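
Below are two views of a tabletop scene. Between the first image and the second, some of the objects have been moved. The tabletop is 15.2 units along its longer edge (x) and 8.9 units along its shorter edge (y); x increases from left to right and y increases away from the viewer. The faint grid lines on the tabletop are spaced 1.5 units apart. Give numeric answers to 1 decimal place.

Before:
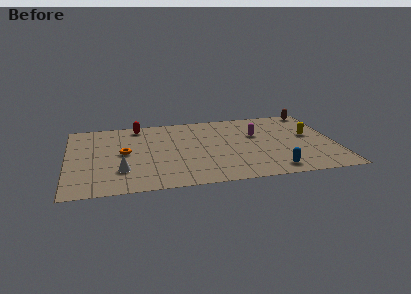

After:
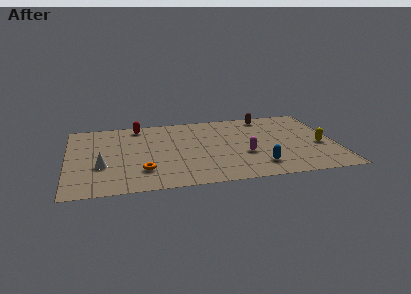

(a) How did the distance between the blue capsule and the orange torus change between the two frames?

-2.5

Before: roughly 9.0 units apart; after: 6.5. That's 2.5 units closer together.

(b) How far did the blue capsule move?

1.0

From (11.5, 1.2) to (10.7, 1.8), the blue capsule covered √(0.8² + 0.6²) ≈ 1.0 units.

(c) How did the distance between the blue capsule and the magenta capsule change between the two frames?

-2.8

They were about 4.5 units apart before and 1.7 after — 2.8 units closer together.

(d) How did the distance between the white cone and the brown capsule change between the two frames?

-2.0

The distance was about 12.6 in the first image and 10.6 in the second, so they moved 2.0 units closer together.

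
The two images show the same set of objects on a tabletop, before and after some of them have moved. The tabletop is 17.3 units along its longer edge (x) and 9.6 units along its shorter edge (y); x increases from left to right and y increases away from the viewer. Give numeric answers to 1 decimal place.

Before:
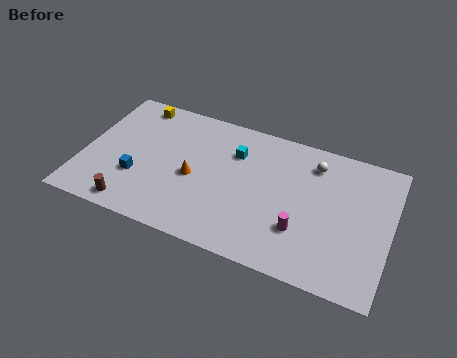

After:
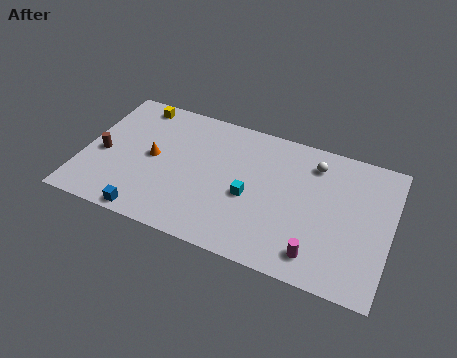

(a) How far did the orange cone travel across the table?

2.5

The orange cone moved from about (6.3, 4.3) to (3.9, 4.9), a distance of √(2.4² + 0.6²) ≈ 2.5.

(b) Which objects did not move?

the white sphere and the yellow cube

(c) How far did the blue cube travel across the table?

2.6

The blue cube moved from about (3.2, 3.2) to (4.1, 0.8), a distance of √(0.9² + 2.4²) ≈ 2.6.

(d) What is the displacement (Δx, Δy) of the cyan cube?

(1.1, -2.8)

The cyan cube was at about (8.4, 6.9) and moved to about (9.5, 4.1).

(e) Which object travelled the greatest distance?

the brown cylinder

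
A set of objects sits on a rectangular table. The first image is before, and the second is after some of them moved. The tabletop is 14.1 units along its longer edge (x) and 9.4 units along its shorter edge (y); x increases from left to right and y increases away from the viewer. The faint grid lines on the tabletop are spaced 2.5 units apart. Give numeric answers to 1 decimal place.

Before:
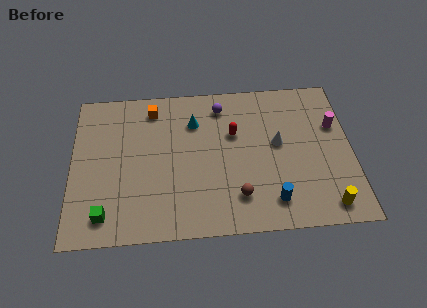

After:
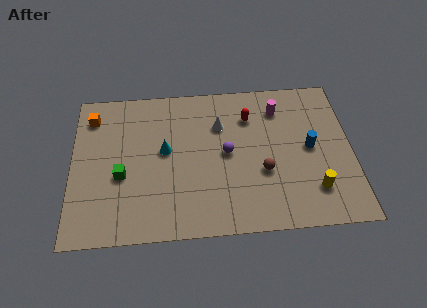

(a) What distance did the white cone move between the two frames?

3.2

The white cone was near (10.4, 5.2) before and (7.5, 6.6) after, so it travelled √(2.9² + 1.4²) ≈ 3.2 units.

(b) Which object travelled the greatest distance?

the blue cylinder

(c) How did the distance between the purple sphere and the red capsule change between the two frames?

+0.6

The distance was about 1.9 in the first image and 2.5 in the second, so they moved 0.6 units further apart.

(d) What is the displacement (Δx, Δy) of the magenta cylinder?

(-2.8, 1.3)

From the two frames, the magenta cylinder sits at roughly (13.3, 6.1) before and (10.5, 7.4) after.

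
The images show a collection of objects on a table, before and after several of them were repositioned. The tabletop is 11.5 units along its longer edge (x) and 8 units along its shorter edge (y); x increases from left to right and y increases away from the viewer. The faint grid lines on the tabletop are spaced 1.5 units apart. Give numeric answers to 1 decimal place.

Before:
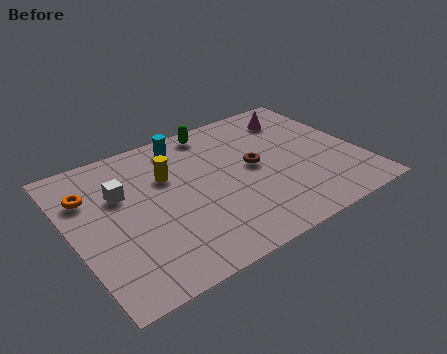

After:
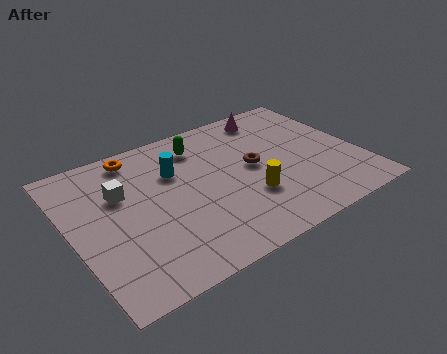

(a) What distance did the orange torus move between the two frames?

2.5

The orange torus was near (0.9, 5.7) before and (3.0, 7.0) after, so it travelled √(2.1² + 1.3²) ≈ 2.5 units.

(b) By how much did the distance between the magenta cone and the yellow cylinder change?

-0.9

The distance was about 5.6 in the first image and 4.7 in the second, so they moved 0.9 units closer together.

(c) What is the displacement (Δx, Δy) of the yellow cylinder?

(2.8, -2.7)

The yellow cylinder was at about (4.0, 5.3) and moved to about (6.8, 2.6).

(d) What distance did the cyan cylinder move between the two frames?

1.5

The cyan cylinder was near (4.9, 6.8) before and (4.3, 5.4) after, so it travelled √(0.6² + 1.4²) ≈ 1.5 units.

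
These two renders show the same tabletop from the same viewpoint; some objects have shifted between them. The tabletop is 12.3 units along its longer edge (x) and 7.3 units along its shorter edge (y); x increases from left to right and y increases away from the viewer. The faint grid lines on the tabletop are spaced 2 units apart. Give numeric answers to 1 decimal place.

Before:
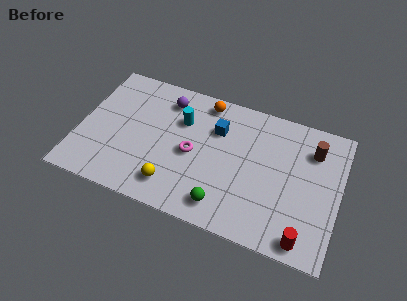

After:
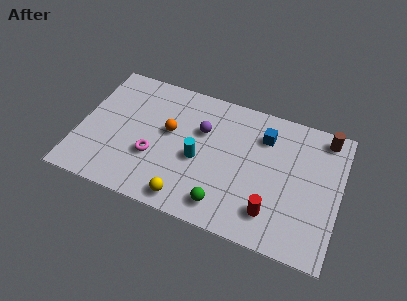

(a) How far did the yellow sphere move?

0.9

The yellow sphere moved from about (4.7, 1.4) to (5.4, 0.9), a distance of √(0.7² + 0.5²) ≈ 0.9.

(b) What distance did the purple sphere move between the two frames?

2.1

The purple sphere was near (3.9, 5.9) before and (5.7, 4.8) after, so it travelled √(1.8² + 1.1²) ≈ 2.1 units.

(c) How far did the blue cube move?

2.2

From (6.4, 5.1) to (8.6, 5.5), the blue cube covered √(2.2² + 0.4²) ≈ 2.2 units.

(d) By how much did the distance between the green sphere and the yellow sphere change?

-0.7

The distance was about 2.4 in the first image and 1.7 in the second, so they moved 0.7 units closer together.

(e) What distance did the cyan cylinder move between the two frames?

2.1

The cyan cylinder was near (4.7, 5.0) before and (5.7, 3.2) after, so it travelled √(1.0² + 1.8²) ≈ 2.1 units.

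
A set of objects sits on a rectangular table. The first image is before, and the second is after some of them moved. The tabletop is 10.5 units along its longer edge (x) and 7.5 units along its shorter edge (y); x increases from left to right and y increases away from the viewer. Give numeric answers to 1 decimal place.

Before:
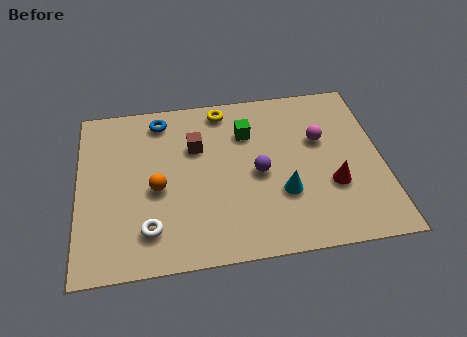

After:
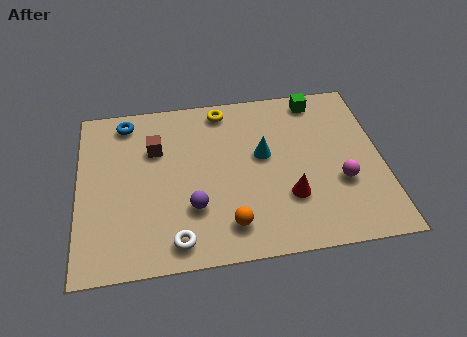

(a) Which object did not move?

the yellow torus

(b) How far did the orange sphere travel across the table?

3.1

The orange sphere was near (2.7, 3.3) before and (5.1, 1.4) after, so it travelled √(2.4² + 1.9²) ≈ 3.1 units.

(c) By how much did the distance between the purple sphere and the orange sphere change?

-2.0

The distance was about 3.5 in the first image and 1.5 in the second, so they moved 2.0 units closer together.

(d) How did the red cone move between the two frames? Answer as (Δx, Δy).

(-1.5, -0.3)

The red cone was at about (8.7, 2.6) and moved to about (7.2, 2.3).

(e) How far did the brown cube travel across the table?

1.4

The brown cube was near (4.1, 5.0) before and (2.7, 5.1) after, so it travelled √(1.4² + 0.1²) ≈ 1.4 units.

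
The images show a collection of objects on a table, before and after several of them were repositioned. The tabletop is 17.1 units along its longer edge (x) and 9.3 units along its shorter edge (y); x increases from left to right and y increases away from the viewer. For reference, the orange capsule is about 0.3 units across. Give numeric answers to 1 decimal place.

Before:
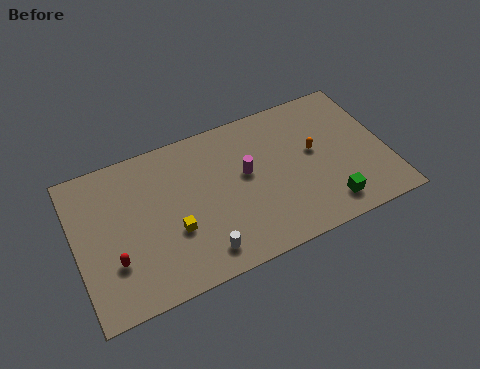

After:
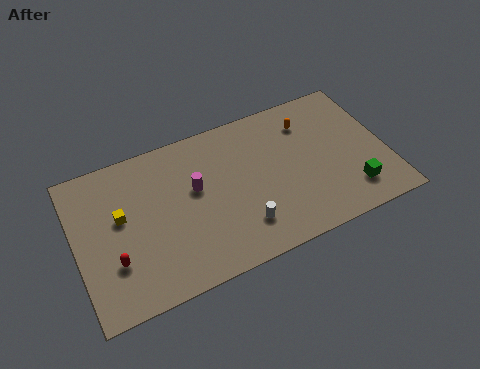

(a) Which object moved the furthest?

the yellow cube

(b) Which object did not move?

the red capsule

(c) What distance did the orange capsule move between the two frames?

2.0

The orange capsule was near (13.2, 5.2) before and (13.1, 7.2) after, so it travelled √(0.1² + 2.0²) ≈ 2.0 units.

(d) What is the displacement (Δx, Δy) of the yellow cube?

(-2.7, 2.0)

The yellow cube started near (5.2, 3.4) and ended near (2.5, 5.4).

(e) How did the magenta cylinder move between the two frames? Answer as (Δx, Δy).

(-2.8, 0.2)

From the two frames, the magenta cylinder sits at roughly (9.4, 5.3) before and (6.6, 5.5) after.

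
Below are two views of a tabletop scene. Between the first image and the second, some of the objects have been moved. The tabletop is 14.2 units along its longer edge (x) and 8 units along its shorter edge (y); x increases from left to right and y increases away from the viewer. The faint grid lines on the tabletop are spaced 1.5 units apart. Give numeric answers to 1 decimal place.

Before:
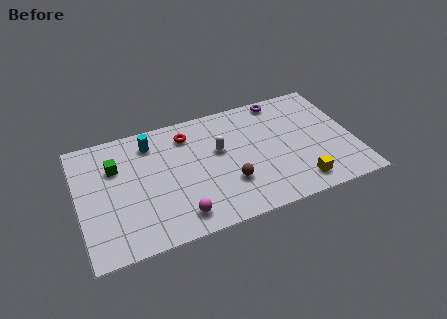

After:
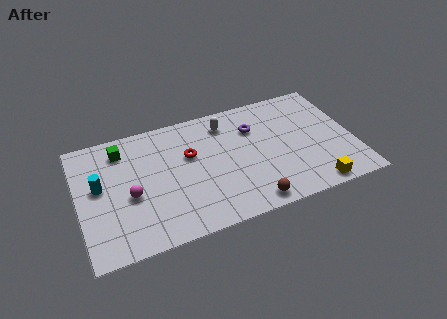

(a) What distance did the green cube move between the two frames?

1.1

From (2.0, 5.5) to (2.4, 6.5), the green cube covered √(0.4² + 1.0²) ≈ 1.1 units.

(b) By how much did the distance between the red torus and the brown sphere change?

+0.6

They were about 4.3 units apart before and 4.9 after — 0.6 units further apart.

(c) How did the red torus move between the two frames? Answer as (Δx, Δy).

(0.0, -1.4)

The red torus was at about (5.8, 6.4) and moved to about (5.8, 5.0).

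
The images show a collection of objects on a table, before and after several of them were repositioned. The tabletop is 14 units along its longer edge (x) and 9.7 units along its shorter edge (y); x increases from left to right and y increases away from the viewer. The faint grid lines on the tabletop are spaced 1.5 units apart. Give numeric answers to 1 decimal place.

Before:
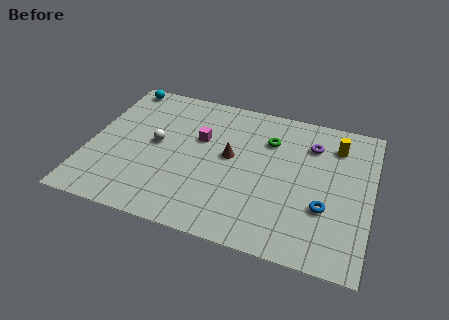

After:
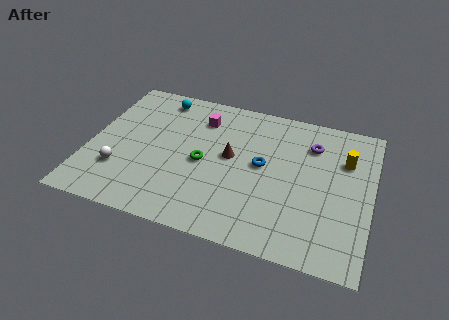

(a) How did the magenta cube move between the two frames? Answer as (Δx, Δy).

(-0.1, 1.4)

The magenta cube was at about (5.4, 6.1) and moved to about (5.3, 7.5).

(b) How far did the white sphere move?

2.8

The white sphere moved from about (3.3, 5.1) to (1.7, 2.8), a distance of √(1.6² + 2.3²) ≈ 2.8.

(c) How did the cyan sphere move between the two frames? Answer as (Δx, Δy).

(2.0, -0.4)

The cyan sphere was at about (1.1, 8.8) and moved to about (3.1, 8.4).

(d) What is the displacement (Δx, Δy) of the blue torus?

(-3.2, 1.9)

The blue torus was at about (11.8, 3.3) and moved to about (8.6, 5.2).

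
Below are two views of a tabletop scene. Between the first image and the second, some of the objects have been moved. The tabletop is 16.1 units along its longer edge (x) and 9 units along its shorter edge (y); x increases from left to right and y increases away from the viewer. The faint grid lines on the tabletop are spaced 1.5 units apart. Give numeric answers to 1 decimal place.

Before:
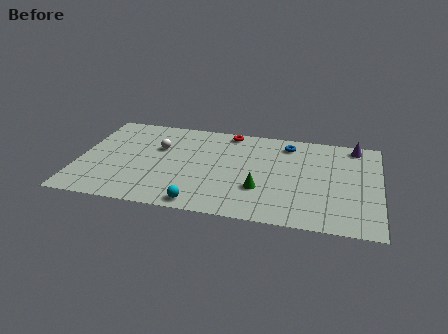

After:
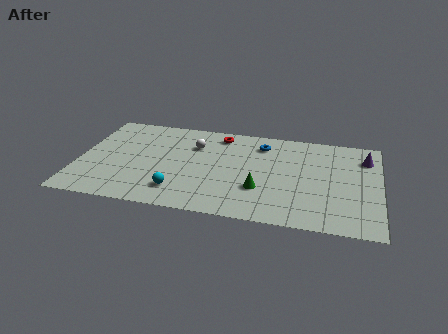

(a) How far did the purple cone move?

1.3

The purple cone moved from about (14.7, 8.0) to (15.3, 6.9), a distance of √(0.6² + 1.1²) ≈ 1.3.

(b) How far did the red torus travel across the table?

0.6

The red torus was near (7.9, 8.1) before and (7.4, 7.7) after, so it travelled √(0.5² + 0.4²) ≈ 0.6 units.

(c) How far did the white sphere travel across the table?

2.0

The white sphere was near (4.2, 5.8) before and (6.1, 6.4) after, so it travelled √(1.9² + 0.6²) ≈ 2.0 units.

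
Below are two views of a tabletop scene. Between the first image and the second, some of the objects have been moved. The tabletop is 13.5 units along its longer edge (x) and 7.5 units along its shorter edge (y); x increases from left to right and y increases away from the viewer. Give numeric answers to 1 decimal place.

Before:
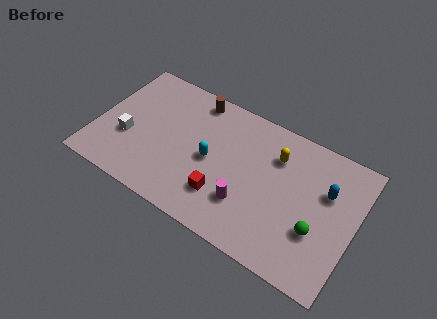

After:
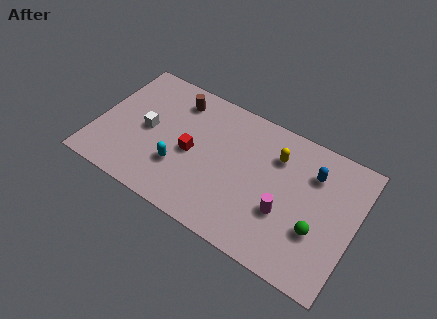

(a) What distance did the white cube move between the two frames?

1.3

From (1.7, 2.8) to (2.6, 3.7), the white cube covered √(0.9² + 0.9²) ≈ 1.3 units.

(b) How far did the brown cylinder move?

1.0

The brown cylinder was near (4.7, 6.6) before and (3.8, 6.1) after, so it travelled √(0.9² + 0.5²) ≈ 1.0 units.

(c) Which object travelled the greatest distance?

the red cube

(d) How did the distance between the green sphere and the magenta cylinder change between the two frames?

-1.9

They were about 3.6 units apart before and 1.7 after — 1.9 units closer together.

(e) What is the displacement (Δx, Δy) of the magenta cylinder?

(1.9, 0.5)

The magenta cylinder was at about (8.1, 2.2) and moved to about (10.0, 2.7).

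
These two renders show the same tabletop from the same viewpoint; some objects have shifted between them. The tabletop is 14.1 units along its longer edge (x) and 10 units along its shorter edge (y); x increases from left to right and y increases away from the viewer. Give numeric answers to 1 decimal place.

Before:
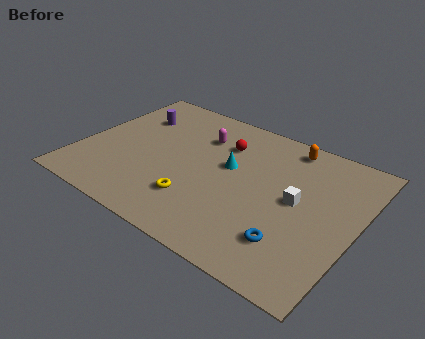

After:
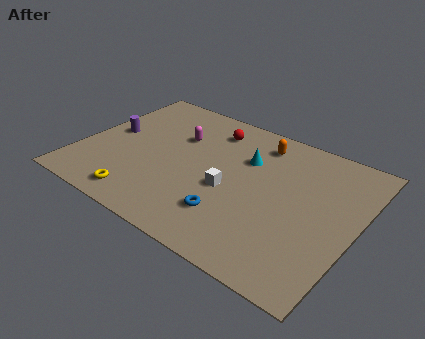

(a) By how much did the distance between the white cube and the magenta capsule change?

-1.7

The distance was about 5.8 in the first image and 4.1 in the second, so they moved 1.7 units closer together.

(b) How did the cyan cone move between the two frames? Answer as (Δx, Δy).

(0.7, 1.0)

The cyan cone was at about (7.5, 5.8) and moved to about (8.2, 6.8).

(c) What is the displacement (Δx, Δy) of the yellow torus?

(-2.6, -1.3)

The yellow torus started near (6.4, 2.6) and ended near (3.8, 1.3).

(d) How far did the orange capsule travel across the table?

1.5

From (10.0, 8.8) to (8.6, 8.3), the orange capsule covered √(1.4² + 0.5²) ≈ 1.5 units.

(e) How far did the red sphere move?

1.1

The red sphere moved from about (6.9, 7.3) to (6.1, 8.1), a distance of √(0.8² + 0.8²) ≈ 1.1.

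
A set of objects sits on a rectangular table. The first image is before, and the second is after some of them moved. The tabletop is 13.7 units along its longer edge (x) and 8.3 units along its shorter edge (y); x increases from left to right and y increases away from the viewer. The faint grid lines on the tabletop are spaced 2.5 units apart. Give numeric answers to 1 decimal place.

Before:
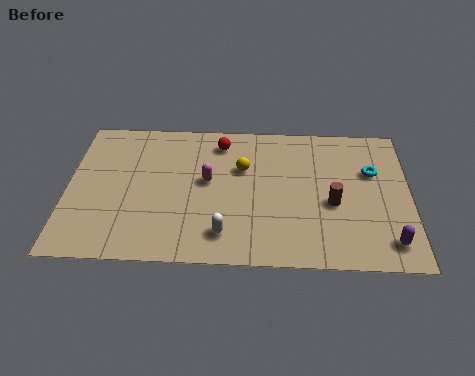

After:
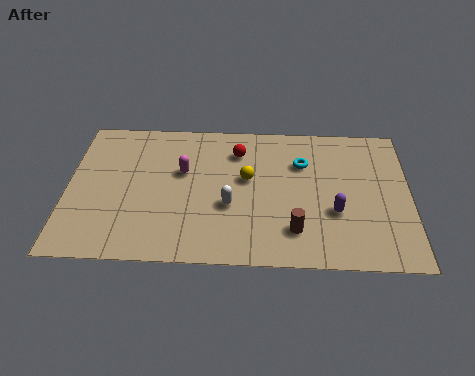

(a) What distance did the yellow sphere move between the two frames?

0.6

The yellow sphere was near (7.0, 5.4) before and (7.2, 4.8) after, so it travelled √(0.2² + 0.6²) ≈ 0.6 units.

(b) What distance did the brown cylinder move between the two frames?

2.2

From (10.6, 3.5) to (9.1, 1.9), the brown cylinder covered √(1.5² + 1.6²) ≈ 2.2 units.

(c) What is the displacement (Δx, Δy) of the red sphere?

(0.7, -0.5)

The red sphere started near (6.1, 6.9) and ended near (6.8, 6.4).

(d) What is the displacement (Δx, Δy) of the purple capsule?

(-2.1, 1.6)

The purple capsule was at about (12.8, 1.4) and moved to about (10.7, 3.0).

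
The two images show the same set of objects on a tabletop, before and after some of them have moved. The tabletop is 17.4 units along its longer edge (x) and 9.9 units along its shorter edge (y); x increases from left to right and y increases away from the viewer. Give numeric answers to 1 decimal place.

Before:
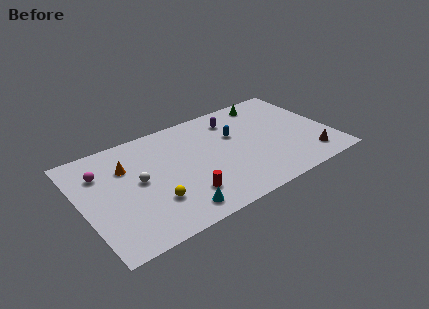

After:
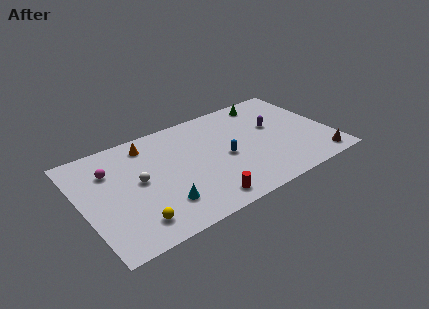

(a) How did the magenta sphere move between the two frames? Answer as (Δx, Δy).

(0.6, -0.1)

The magenta sphere was at about (1.6, 7.2) and moved to about (2.2, 7.1).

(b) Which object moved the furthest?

the purple capsule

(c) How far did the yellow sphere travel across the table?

1.9

The yellow sphere was near (4.6, 2.9) before and (3.1, 1.8) after, so it travelled √(1.5² + 1.1²) ≈ 1.9 units.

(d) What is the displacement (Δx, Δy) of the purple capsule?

(2.6, -2.0)

The purple capsule was at about (11.1, 7.9) and moved to about (13.7, 5.9).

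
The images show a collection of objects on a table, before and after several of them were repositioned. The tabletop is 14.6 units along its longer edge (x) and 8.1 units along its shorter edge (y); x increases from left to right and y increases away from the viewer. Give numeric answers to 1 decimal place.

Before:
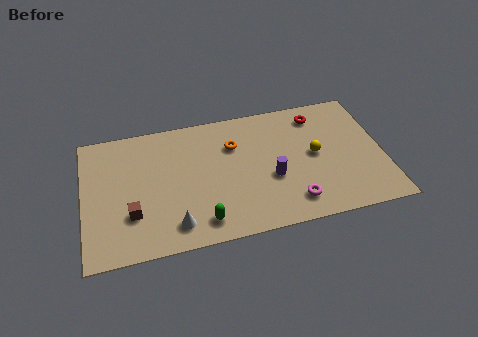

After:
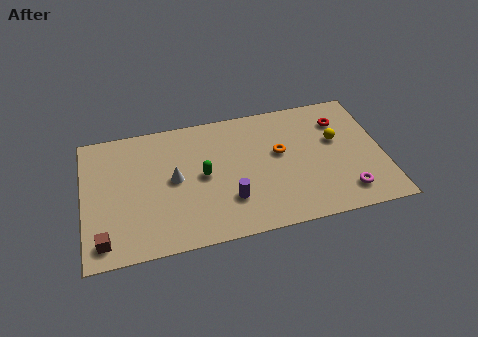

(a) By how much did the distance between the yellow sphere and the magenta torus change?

+0.4

The distance was about 3.0 in the first image and 3.4 in the second, so they moved 0.4 units further apart.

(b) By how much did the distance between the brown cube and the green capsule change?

+2.2

They were about 3.5 units apart before and 5.7 after — 2.2 units further apart.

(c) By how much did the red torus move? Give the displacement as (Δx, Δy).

(1.1, -0.6)

The red torus started near (11.6, 6.7) and ended near (12.7, 6.1).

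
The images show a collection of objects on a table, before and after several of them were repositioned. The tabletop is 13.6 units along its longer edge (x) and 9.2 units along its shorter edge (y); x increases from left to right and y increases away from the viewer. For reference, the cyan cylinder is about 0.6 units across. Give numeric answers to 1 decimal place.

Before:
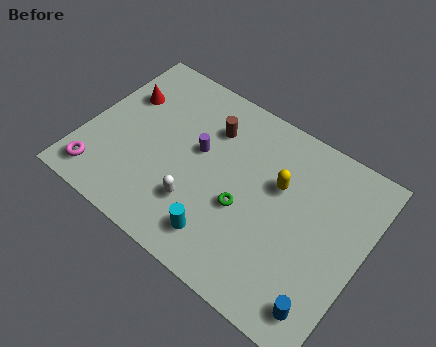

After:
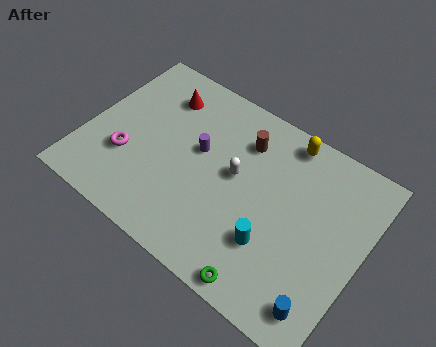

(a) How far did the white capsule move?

2.9

The white capsule was near (5.9, 2.6) before and (7.3, 5.1) after, so it travelled √(1.4² + 2.5²) ≈ 2.9 units.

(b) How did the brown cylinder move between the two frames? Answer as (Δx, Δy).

(1.6, 0.2)

The brown cylinder started near (5.7, 6.8) and ended near (7.3, 7.0).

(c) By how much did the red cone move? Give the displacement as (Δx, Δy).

(1.7, 1.0)

The red cone was at about (1.4, 6.2) and moved to about (3.1, 7.2).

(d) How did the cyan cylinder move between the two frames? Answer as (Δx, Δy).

(2.3, 1.1)

From the two frames, the cyan cylinder sits at roughly (7.3, 1.7) before and (9.6, 2.8) after.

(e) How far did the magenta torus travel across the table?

2.0

The magenta torus moved from about (1.2, 1.4) to (2.2, 3.1), a distance of √(1.0² + 1.7²) ≈ 2.0.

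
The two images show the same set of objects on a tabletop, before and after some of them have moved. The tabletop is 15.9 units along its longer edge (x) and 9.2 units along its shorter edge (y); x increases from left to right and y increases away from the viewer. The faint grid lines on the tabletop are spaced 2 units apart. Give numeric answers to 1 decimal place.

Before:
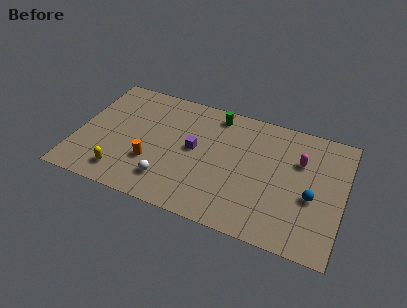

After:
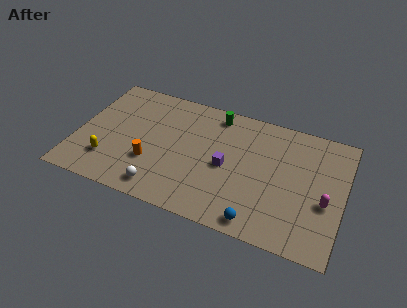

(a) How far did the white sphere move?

0.8

From (5.7, 2.0) to (5.4, 1.3), the white sphere covered √(0.3² + 0.7²) ≈ 0.8 units.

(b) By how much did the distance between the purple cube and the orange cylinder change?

+1.5

Before: roughly 3.1 units apart; after: 4.6. That's 1.5 units further apart.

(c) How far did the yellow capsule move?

1.1

The yellow capsule moved from about (3.0, 1.6) to (2.1, 2.3), a distance of √(0.9² + 0.7²) ≈ 1.1.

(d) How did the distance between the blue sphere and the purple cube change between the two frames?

-3.2

Before: roughly 7.2 units apart; after: 4.0. That's 3.2 units closer together.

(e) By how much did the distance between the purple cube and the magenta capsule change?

-0.4

The distance was about 6.3 in the first image and 5.9 in the second, so they moved 0.4 units closer together.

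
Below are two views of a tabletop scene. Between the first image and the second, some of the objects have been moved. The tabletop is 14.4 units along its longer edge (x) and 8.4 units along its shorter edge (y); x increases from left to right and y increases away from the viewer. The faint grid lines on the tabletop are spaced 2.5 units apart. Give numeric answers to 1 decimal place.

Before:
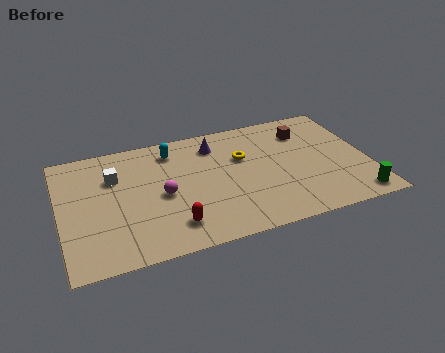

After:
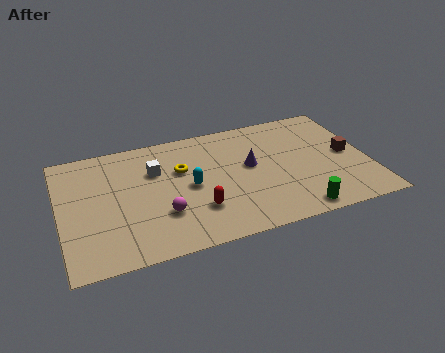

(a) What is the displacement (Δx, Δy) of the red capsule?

(1.2, 0.7)

The red capsule was at about (5.0, 1.7) and moved to about (6.2, 2.4).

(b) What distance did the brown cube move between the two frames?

2.8

The brown cube moved from about (11.7, 6.4) to (13.5, 4.2), a distance of √(1.8² + 2.2²) ≈ 2.8.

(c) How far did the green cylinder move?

2.8

The green cylinder was near (13.5, 1.0) before and (10.7, 0.9) after, so it travelled √(2.8² + 0.1²) ≈ 2.8 units.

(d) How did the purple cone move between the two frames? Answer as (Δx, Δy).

(1.5, -2.0)

From the two frames, the purple cone sits at roughly (7.4, 6.7) before and (8.9, 4.7) after.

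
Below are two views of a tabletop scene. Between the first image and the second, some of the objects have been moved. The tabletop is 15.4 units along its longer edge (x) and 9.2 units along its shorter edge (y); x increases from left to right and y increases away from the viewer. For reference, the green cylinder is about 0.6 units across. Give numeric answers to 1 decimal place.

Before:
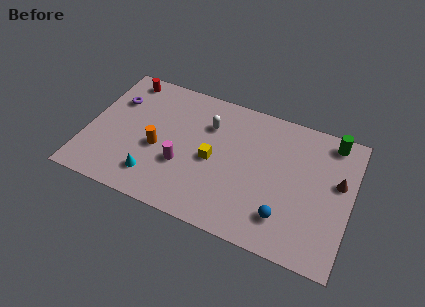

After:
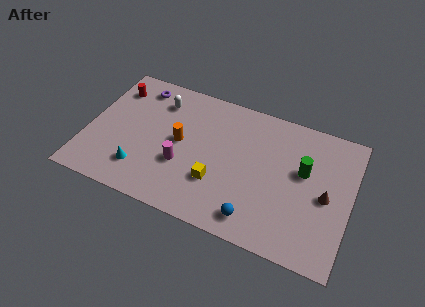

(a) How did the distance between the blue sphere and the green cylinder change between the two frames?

-1.6

Before: roughly 6.4 units apart; after: 4.8. That's 1.6 units closer together.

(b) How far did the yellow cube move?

1.5

The yellow cube was near (7.4, 4.3) before and (7.8, 2.9) after, so it travelled √(0.4² + 1.4²) ≈ 1.5 units.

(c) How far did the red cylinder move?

1.0

The red cylinder moved from about (1.7, 8.1) to (1.2, 7.2), a distance of √(0.5² + 0.9²) ≈ 1.0.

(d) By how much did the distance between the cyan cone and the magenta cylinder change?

+0.5

Before: roughly 2.1 units apart; after: 2.6. That's 0.5 units further apart.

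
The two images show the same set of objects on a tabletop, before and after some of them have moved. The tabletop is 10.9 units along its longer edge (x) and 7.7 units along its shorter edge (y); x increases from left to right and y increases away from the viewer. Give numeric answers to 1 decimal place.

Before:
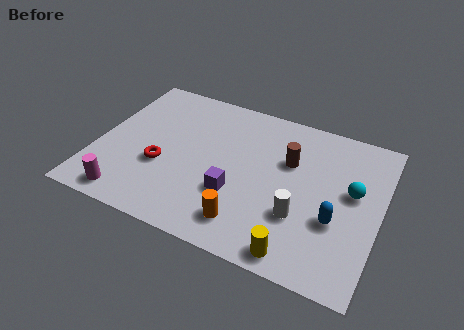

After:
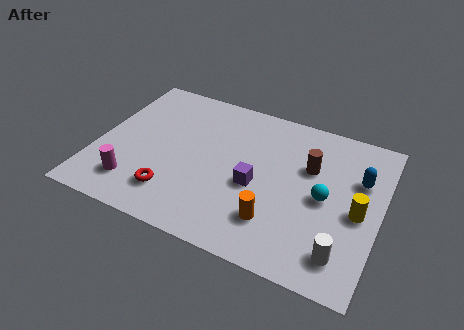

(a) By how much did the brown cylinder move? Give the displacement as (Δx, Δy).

(0.8, 0.0)

The brown cylinder was at about (7.3, 5.0) and moved to about (8.1, 5.0).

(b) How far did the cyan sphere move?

1.2

The cyan sphere moved from about (9.8, 4.4) to (8.8, 3.7), a distance of √(1.0² + 0.7²) ≈ 1.2.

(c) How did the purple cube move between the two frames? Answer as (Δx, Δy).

(0.7, 0.7)

The purple cube started near (5.5, 2.6) and ended near (6.2, 3.3).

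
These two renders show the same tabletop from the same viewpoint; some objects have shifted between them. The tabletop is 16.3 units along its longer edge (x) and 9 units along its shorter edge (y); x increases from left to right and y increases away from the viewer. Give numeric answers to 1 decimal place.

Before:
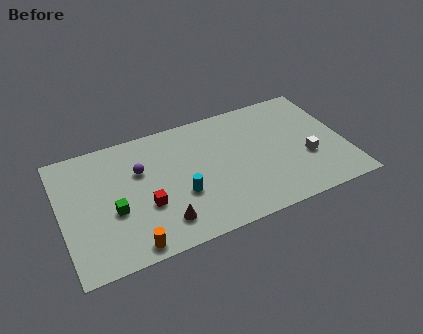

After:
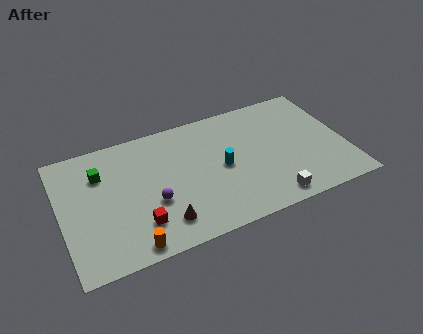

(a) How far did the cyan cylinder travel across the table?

2.7

The cyan cylinder moved from about (6.7, 3.3) to (9.2, 4.4), a distance of √(2.5² + 1.1²) ≈ 2.7.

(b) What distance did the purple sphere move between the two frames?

2.5

The purple sphere moved from about (4.6, 5.9) to (5.1, 3.4), a distance of √(0.5² + 2.5²) ≈ 2.5.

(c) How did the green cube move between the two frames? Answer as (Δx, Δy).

(-0.5, 2.9)

From the two frames, the green cube sits at roughly (2.9, 3.6) before and (2.4, 6.5) after.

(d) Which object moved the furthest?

the white cube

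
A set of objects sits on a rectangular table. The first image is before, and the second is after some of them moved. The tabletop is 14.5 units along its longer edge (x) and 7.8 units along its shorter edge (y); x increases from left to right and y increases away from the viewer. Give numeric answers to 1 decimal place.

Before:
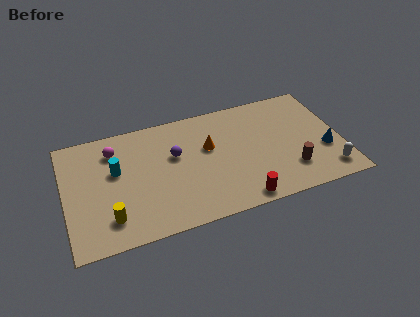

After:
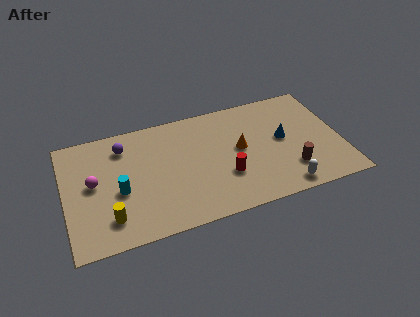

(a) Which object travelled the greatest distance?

the purple sphere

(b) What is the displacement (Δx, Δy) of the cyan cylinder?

(0.1, -1.4)

The cyan cylinder was at about (2.7, 4.7) and moved to about (2.8, 3.3).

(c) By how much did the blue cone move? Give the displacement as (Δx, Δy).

(-2.1, 1.4)

The blue cone started near (13.6, 2.8) and ended near (11.5, 4.2).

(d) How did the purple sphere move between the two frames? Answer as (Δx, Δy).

(-2.6, 1.4)

From the two frames, the purple sphere sits at roughly (5.8, 4.8) before and (3.2, 6.2) after.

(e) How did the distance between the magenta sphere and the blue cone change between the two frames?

-1.4

Before: roughly 11.4 units apart; after: 10.0. That's 1.4 units closer together.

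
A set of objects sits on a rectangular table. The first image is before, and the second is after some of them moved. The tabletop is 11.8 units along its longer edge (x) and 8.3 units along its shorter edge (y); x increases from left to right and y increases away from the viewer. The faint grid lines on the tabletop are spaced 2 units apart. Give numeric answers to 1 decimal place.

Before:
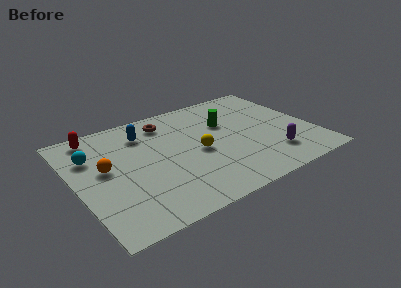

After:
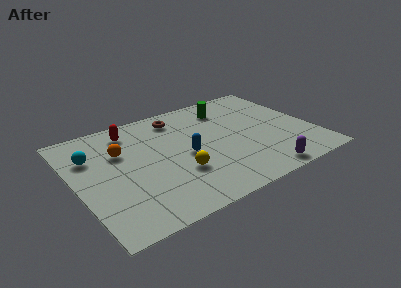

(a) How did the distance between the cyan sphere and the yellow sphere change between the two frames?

-0.5

The distance was about 5.4 in the first image and 4.9 in the second, so they moved 0.5 units closer together.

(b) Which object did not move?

the cyan sphere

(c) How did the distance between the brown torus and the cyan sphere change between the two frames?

+0.6

They were about 4.0 units apart before and 4.6 after — 0.6 units further apart.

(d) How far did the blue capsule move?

3.1

The blue capsule moved from about (3.7, 6.4) to (5.4, 3.8), a distance of √(1.7² + 2.6²) ≈ 3.1.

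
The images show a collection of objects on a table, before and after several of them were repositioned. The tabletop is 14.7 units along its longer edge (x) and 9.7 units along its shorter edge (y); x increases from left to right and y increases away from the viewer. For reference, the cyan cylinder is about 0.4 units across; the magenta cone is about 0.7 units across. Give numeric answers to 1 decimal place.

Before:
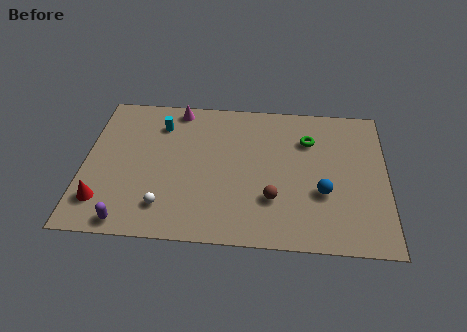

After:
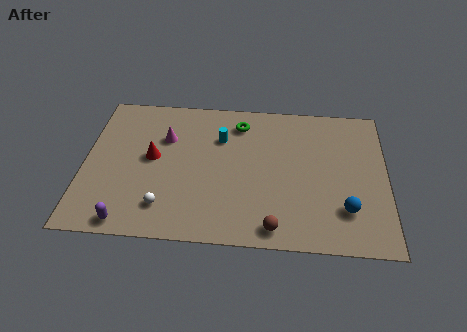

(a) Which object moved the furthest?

the red cone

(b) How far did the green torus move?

3.5

The green torus moved from about (10.9, 7.0) to (7.5, 7.9), a distance of √(3.4² + 0.9²) ≈ 3.5.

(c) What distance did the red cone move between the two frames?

3.9

The red cone moved from about (1.0, 2.1) to (3.3, 5.2), a distance of √(2.3² + 3.1²) ≈ 3.9.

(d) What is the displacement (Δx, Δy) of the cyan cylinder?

(3.0, -0.7)

The cyan cylinder started near (3.6, 7.5) and ended near (6.6, 6.8).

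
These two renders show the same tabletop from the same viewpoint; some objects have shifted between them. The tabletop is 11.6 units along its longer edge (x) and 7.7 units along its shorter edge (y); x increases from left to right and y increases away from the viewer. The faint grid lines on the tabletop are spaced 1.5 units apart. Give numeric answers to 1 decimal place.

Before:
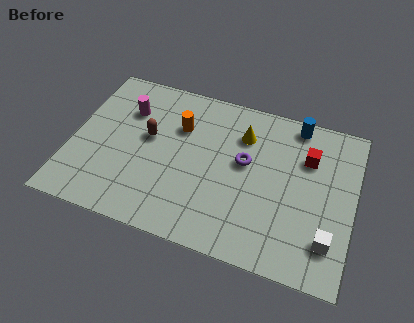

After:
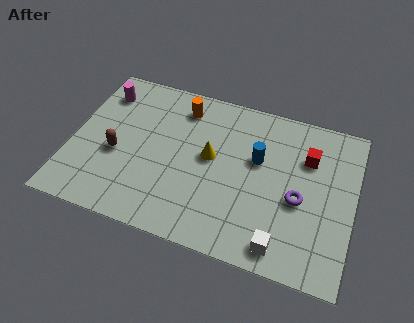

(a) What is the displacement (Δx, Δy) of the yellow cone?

(-1.2, -1.5)

The yellow cone was at about (6.9, 5.7) and moved to about (5.7, 4.2).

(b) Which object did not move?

the red cube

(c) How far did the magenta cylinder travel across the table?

1.3

The magenta cylinder moved from about (2.1, 5.5) to (1.0, 6.1), a distance of √(1.1² + 0.6²) ≈ 1.3.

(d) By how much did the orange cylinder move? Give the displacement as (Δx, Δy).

(0.0, 1.0)

The orange cylinder started near (4.3, 5.3) and ended near (4.3, 6.3).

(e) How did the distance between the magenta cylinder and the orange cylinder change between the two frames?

+1.1

The distance was about 2.2 in the first image and 3.3 in the second, so they moved 1.1 units further apart.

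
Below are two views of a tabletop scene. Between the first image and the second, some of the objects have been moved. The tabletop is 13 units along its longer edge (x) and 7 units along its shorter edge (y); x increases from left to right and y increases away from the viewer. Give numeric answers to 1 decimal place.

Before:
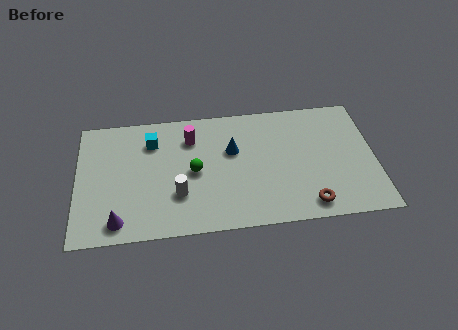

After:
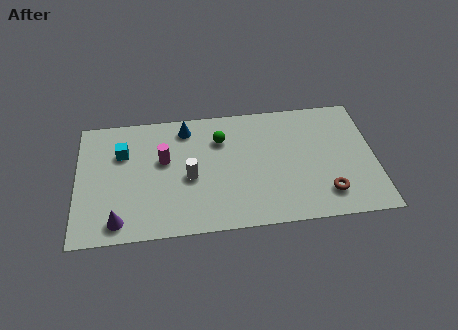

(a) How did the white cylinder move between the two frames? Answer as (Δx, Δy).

(0.5, 0.9)

The white cylinder was at about (4.4, 2.2) and moved to about (4.9, 3.1).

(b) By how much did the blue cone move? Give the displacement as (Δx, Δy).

(-2.0, 1.5)

From the two frames, the blue cone sits at roughly (6.8, 4.4) before and (4.8, 5.9) after.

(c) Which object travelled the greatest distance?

the blue cone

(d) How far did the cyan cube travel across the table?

1.4

The cyan cube moved from about (3.3, 5.3) to (2.0, 4.8), a distance of √(1.3² + 0.5²) ≈ 1.4.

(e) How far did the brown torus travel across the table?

0.9

The brown torus was near (10.0, 1.0) before and (10.8, 1.5) after, so it travelled √(0.8² + 0.5²) ≈ 0.9 units.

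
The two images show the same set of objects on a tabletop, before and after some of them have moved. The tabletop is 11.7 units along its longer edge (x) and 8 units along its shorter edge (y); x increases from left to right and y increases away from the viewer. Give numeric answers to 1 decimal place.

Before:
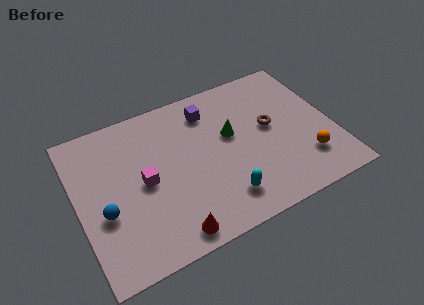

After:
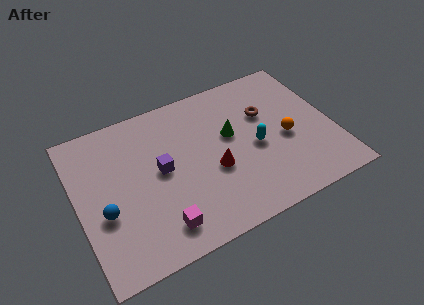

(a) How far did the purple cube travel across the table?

3.3

The purple cube moved from about (6.3, 6.4) to (3.8, 4.2), a distance of √(2.5² + 2.2²) ≈ 3.3.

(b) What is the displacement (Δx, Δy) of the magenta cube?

(0.4, -2.5)

The magenta cube started near (3.0, 3.9) and ended near (3.4, 1.4).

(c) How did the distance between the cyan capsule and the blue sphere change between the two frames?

+1.6

They were about 5.4 units apart before and 7.0 after — 1.6 units further apart.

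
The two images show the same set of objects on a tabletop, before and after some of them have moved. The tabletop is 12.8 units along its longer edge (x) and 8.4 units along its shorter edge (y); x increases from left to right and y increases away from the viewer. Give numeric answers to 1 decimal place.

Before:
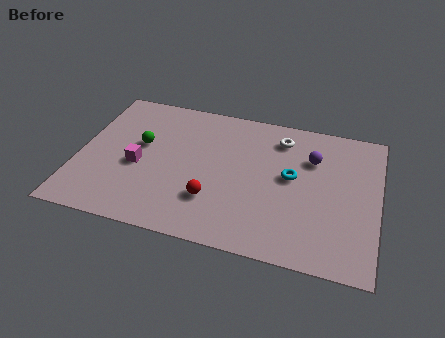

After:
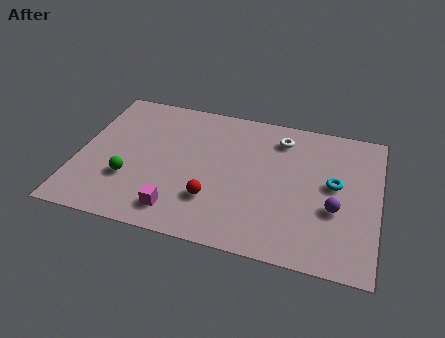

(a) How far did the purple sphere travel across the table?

2.9

The purple sphere was near (9.9, 5.9) before and (11.0, 3.2) after, so it travelled √(1.1² + 2.7²) ≈ 2.9 units.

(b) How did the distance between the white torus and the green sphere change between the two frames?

+1.2

The distance was about 6.2 in the first image and 7.4 in the second, so they moved 1.2 units further apart.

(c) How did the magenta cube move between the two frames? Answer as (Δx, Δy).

(1.9, -2.2)

The magenta cube started near (2.6, 3.6) and ended near (4.5, 1.4).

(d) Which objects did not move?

the red sphere and the white torus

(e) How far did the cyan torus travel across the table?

1.8

The cyan torus was near (9.1, 4.6) before and (10.9, 4.6) after, so it travelled √(1.8² + 0.0²) ≈ 1.8 units.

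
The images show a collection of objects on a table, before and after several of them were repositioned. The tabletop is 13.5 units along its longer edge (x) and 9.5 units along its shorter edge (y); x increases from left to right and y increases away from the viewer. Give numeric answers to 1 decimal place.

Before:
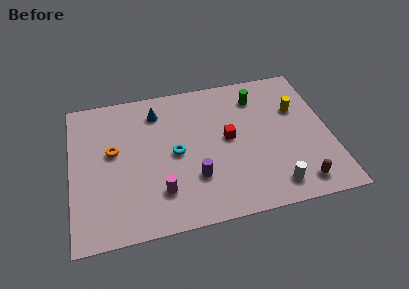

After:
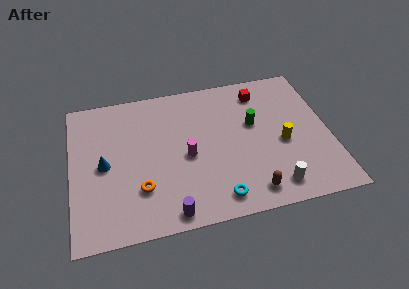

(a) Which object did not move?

the white cylinder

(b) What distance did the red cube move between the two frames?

3.4

The red cube was near (8.2, 5.0) before and (10.1, 7.8) after, so it travelled √(1.9² + 2.8²) ≈ 3.4 units.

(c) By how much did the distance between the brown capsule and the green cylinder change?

-2.0

They were about 6.4 units apart before and 4.4 after — 2.0 units closer together.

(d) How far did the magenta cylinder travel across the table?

2.5

The magenta cylinder was near (4.5, 2.3) before and (6.0, 4.3) after, so it travelled √(1.5² + 2.0²) ≈ 2.5 units.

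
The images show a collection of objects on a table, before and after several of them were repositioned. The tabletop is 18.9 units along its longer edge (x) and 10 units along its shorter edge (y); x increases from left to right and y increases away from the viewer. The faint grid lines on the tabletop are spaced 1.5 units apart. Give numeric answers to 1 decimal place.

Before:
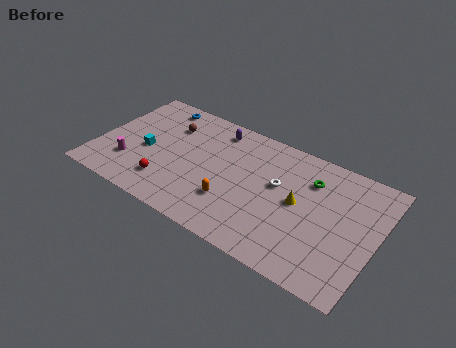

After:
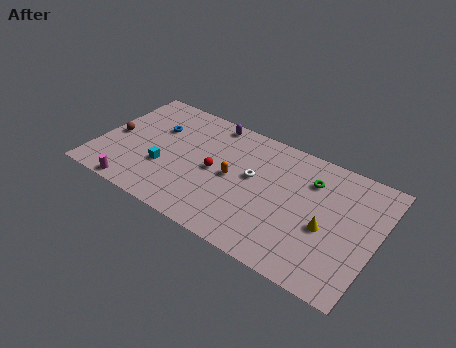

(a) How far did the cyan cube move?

1.7

The cyan cube was near (3.3, 4.4) before and (4.7, 3.5) after, so it travelled √(1.4² + 0.9²) ≈ 1.7 units.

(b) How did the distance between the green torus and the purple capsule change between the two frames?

+0.5

Before: roughly 6.8 units apart; after: 7.3. That's 0.5 units further apart.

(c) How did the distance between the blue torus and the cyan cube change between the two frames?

-1.0

Before: roughly 4.4 units apart; after: 3.4. That's 1.0 units closer together.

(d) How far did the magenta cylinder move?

2.2

The magenta cylinder moved from about (2.4, 2.8) to (3.2, 0.8), a distance of √(0.8² + 2.0²) ≈ 2.2.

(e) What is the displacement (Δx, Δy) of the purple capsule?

(-0.4, 0.5)

The purple capsule started near (7.5, 8.5) and ended near (7.1, 9.0).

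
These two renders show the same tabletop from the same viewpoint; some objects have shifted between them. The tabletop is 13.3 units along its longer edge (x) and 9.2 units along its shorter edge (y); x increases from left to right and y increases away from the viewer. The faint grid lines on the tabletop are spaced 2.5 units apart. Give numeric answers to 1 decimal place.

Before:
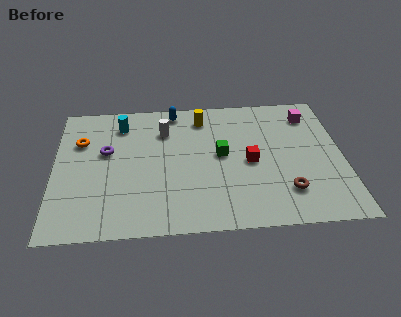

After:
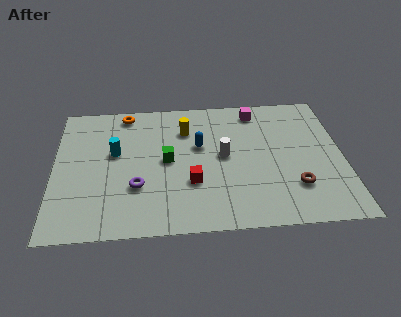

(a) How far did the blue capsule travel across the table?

2.8

From (5.6, 8.2) to (6.7, 5.6), the blue capsule covered √(1.1² + 2.6²) ≈ 2.8 units.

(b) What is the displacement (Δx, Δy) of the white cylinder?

(2.7, -2.0)

The white cylinder was at about (5.1, 6.8) and moved to about (7.8, 4.8).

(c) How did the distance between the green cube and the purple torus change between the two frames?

-3.1

Before: roughly 5.3 units apart; after: 2.2. That's 3.1 units closer together.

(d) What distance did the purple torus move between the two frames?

2.9

From (2.4, 5.5) to (3.8, 3.0), the purple torus covered √(1.4² + 2.5²) ≈ 2.9 units.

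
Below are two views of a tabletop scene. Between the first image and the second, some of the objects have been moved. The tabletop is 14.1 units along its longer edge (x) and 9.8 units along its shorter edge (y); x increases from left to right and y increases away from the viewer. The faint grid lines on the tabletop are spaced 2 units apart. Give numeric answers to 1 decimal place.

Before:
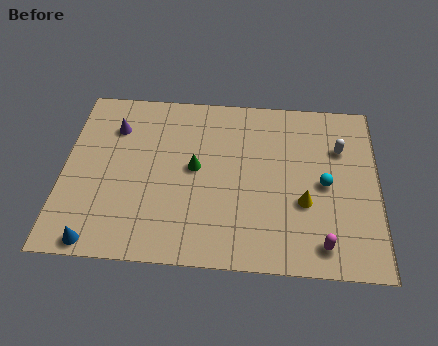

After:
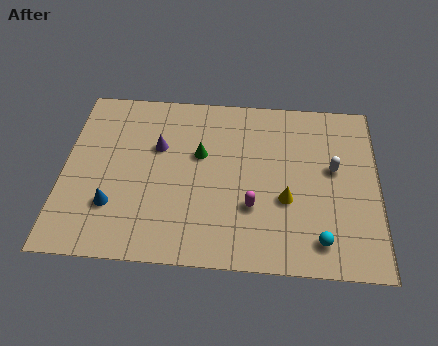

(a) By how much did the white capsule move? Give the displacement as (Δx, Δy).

(-0.3, -1.2)

From the two frames, the white capsule sits at roughly (12.4, 6.8) before and (12.1, 5.6) after.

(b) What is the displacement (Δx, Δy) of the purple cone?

(2.0, -1.0)

The purple cone started near (2.2, 7.3) and ended near (4.2, 6.3).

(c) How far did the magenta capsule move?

3.6

The magenta capsule moved from about (11.6, 1.4) to (8.5, 3.2), a distance of √(3.1² + 1.8²) ≈ 3.6.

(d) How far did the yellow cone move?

0.8

From (10.8, 3.6) to (10.0, 3.7), the yellow cone covered √(0.8² + 0.1²) ≈ 0.8 units.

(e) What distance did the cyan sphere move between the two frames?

3.1

The cyan sphere moved from about (11.7, 4.7) to (11.5, 1.6), a distance of √(0.2² + 3.1²) ≈ 3.1.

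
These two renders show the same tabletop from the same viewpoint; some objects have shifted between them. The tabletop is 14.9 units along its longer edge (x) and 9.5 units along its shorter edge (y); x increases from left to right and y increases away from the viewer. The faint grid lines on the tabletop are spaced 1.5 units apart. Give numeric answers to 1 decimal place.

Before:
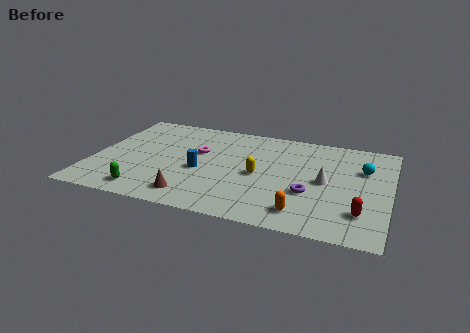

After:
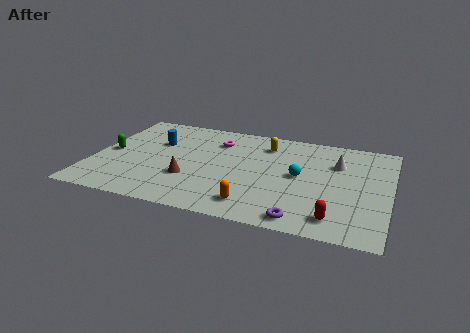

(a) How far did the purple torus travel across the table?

2.4

The purple torus moved from about (11.0, 3.4) to (10.8, 1.0), a distance of √(0.2² + 2.4²) ≈ 2.4.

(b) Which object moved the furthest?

the green capsule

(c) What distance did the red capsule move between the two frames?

1.4

The red capsule was near (13.6, 2.3) before and (12.4, 1.5) after, so it travelled √(1.2² + 0.8²) ≈ 1.4 units.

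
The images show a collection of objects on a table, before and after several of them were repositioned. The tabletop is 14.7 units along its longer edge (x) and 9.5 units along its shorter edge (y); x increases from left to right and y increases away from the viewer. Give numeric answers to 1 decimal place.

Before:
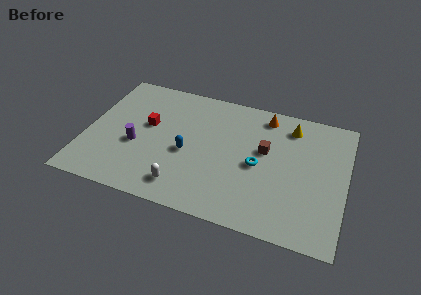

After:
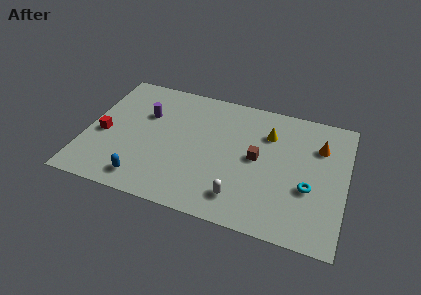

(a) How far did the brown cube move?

0.8

The brown cube was near (10.1, 5.6) before and (9.7, 4.9) after, so it travelled √(0.4² + 0.7²) ≈ 0.8 units.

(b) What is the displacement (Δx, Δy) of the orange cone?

(3.2, -1.4)

From the two frames, the orange cone sits at roughly (9.9, 8.2) before and (13.1, 6.8) after.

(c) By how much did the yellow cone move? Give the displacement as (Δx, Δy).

(-1.2, -0.9)

The yellow cone started near (11.4, 7.8) and ended near (10.2, 6.9).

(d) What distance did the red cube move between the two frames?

2.8

The red cube was near (3.4, 5.5) before and (1.0, 4.1) after, so it travelled √(2.4² + 1.4²) ≈ 2.8 units.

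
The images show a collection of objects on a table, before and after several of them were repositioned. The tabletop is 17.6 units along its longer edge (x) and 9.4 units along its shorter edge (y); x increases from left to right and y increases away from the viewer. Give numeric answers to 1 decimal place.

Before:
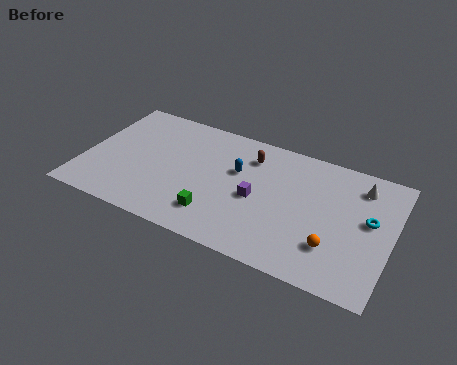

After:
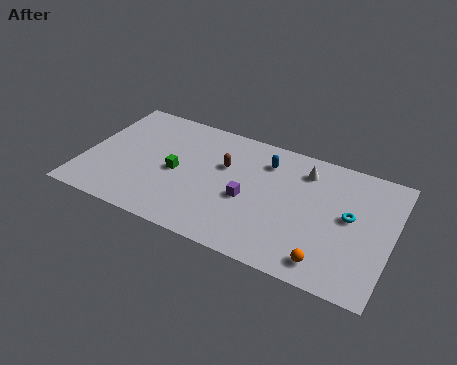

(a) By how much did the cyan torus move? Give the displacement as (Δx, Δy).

(-1.1, -0.2)

The cyan torus started near (16.3, 5.3) and ended near (15.2, 5.1).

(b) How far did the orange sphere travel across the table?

1.2

From (14.5, 2.6) to (14.3, 1.4), the orange sphere covered √(0.2² + 1.2²) ≈ 1.2 units.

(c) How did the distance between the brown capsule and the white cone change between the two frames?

-1.6

They were about 6.3 units apart before and 4.7 after — 1.6 units closer together.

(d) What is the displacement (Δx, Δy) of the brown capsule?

(-1.4, -1.3)

The brown capsule started near (9.3, 7.3) and ended near (7.9, 6.0).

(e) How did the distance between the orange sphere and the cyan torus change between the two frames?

+0.6

They were about 3.2 units apart before and 3.8 after — 0.6 units further apart.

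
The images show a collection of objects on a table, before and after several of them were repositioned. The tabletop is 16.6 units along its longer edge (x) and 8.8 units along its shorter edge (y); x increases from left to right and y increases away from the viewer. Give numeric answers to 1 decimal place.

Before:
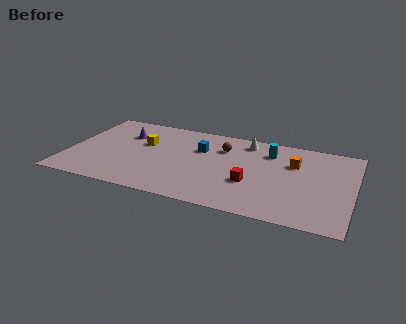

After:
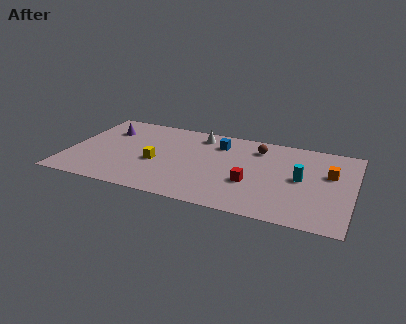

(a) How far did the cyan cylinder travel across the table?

3.0

The cyan cylinder moved from about (11.6, 6.8) to (13.6, 4.5), a distance of √(2.0² + 2.3²) ≈ 3.0.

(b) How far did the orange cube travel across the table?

2.2

The orange cube was near (13.1, 6.0) before and (15.2, 5.5) after, so it travelled √(2.1² + 0.5²) ≈ 2.2 units.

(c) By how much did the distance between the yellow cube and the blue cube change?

+1.3

They were about 3.3 units apart before and 4.6 after — 1.3 units further apart.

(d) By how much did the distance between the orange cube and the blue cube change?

+1.2

Before: roughly 5.5 units apart; after: 6.7. That's 1.2 units further apart.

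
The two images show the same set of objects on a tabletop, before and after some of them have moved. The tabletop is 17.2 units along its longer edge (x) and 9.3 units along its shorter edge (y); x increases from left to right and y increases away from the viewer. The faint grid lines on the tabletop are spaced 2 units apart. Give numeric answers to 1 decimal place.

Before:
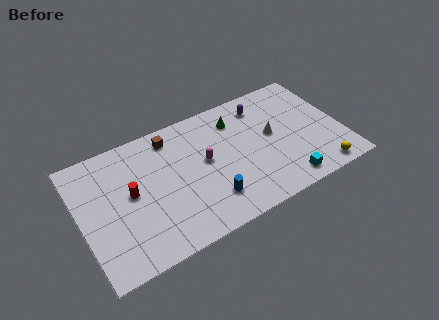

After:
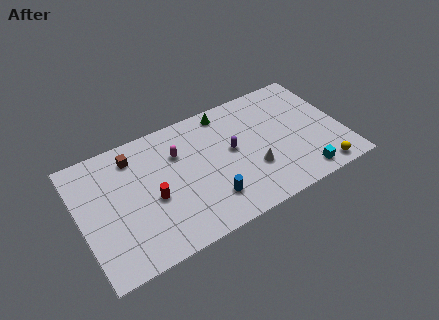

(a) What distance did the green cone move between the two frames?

1.1

The green cone was near (10.6, 7.3) before and (10.0, 8.2) after, so it travelled √(0.6² + 0.9²) ≈ 1.1 units.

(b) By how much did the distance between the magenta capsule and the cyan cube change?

+3.0

They were about 6.2 units apart before and 9.2 after — 3.0 units further apart.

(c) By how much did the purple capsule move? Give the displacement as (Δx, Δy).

(-2.4, -2.5)

From the two frames, the purple capsule sits at roughly (12.4, 7.6) before and (10.0, 5.1) after.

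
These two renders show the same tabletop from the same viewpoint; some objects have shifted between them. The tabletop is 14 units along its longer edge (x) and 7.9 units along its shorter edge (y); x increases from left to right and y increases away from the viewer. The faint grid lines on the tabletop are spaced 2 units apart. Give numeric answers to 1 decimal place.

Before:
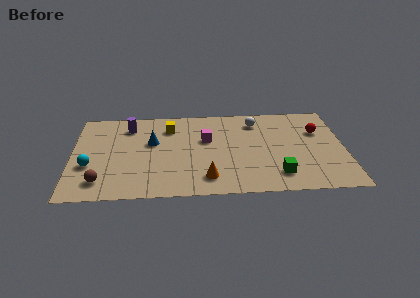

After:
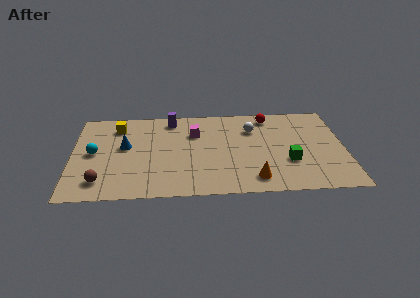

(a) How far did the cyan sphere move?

1.1

The cyan sphere was near (0.9, 2.9) before and (1.1, 4.0) after, so it travelled √(0.2² + 1.1²) ≈ 1.1 units.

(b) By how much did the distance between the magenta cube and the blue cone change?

+0.9

Before: roughly 2.8 units apart; after: 3.7. That's 0.9 units further apart.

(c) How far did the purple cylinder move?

2.3

The purple cylinder was near (2.9, 6.3) before and (5.1, 6.8) after, so it travelled √(2.2² + 0.5²) ≈ 2.3 units.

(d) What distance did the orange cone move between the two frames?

2.4

The orange cone moved from about (6.9, 1.5) to (9.3, 1.3), a distance of √(2.4² + 0.2²) ≈ 2.4.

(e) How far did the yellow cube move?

2.7

The yellow cube was near (5.0, 6.1) before and (2.3, 6.3) after, so it travelled √(2.7² + 0.2²) ≈ 2.7 units.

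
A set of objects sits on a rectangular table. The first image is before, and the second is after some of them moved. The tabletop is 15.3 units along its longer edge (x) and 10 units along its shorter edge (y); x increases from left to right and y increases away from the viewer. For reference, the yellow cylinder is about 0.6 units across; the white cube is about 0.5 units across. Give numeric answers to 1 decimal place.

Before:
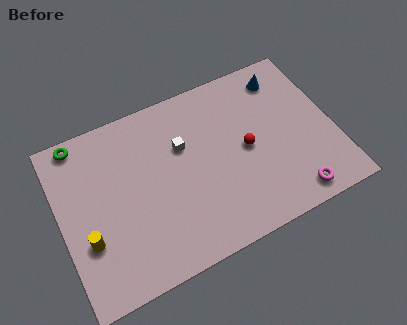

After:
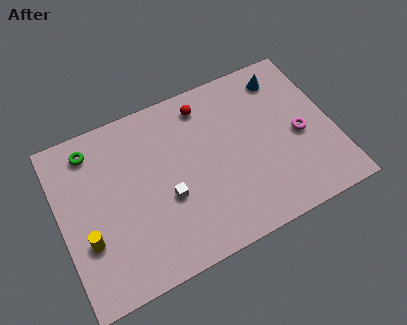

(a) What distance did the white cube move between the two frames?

2.9

The white cube moved from about (7.0, 6.5) to (5.8, 3.9), a distance of √(1.2² + 2.6²) ≈ 2.9.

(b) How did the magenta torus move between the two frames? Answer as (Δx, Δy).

(0.9, 3.3)

The magenta torus was at about (12.5, 1.2) and moved to about (13.4, 4.5).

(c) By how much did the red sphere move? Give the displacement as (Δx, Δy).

(-1.9, 3.5)

The red sphere started near (10.4, 4.9) and ended near (8.5, 8.4).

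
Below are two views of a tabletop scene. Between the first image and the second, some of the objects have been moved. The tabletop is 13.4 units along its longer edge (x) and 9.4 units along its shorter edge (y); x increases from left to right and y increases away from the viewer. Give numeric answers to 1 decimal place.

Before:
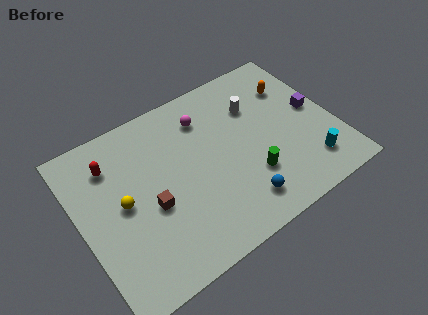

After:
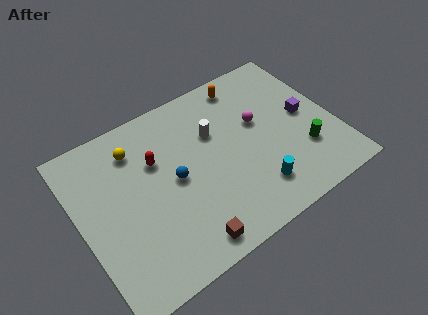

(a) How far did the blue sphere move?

4.2

The blue sphere was near (7.8, 1.7) before and (4.9, 4.7) after, so it travelled √(2.9² + 3.0²) ≈ 4.2 units.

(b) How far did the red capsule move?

2.4

The red capsule was near (2.0, 7.2) before and (4.2, 6.2) after, so it travelled √(2.2² + 1.0²) ≈ 2.4 units.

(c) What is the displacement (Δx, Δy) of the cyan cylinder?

(-2.9, 0.1)

The cyan cylinder was at about (11.6, 1.9) and moved to about (8.7, 2.0).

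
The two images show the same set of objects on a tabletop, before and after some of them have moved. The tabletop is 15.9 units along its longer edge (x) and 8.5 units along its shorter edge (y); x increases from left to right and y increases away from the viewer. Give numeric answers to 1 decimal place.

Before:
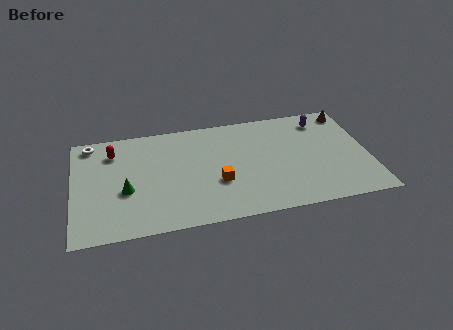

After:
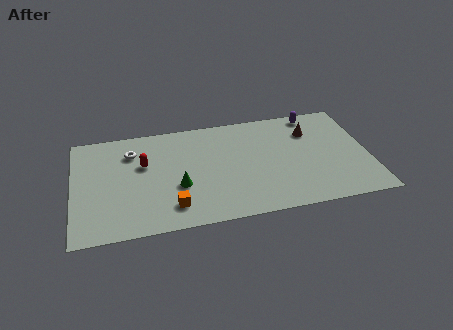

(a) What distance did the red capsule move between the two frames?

2.1

From (2.2, 6.6) to (3.8, 5.3), the red capsule covered √(1.6² + 1.3²) ≈ 2.1 units.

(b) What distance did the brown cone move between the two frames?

2.5

The brown cone was near (15.1, 7.4) before and (12.9, 6.2) after, so it travelled √(2.2² + 1.2²) ≈ 2.5 units.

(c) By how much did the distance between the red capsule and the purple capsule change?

-1.7

They were about 11.4 units apart before and 9.7 after — 1.7 units closer together.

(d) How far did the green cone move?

2.8

The green cone was near (2.8, 3.4) before and (5.6, 3.2) after, so it travelled √(2.8² + 0.2²) ≈ 2.8 units.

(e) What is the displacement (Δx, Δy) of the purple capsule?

(-0.4, 0.6)

The purple capsule started near (13.6, 7.0) and ended near (13.2, 7.6).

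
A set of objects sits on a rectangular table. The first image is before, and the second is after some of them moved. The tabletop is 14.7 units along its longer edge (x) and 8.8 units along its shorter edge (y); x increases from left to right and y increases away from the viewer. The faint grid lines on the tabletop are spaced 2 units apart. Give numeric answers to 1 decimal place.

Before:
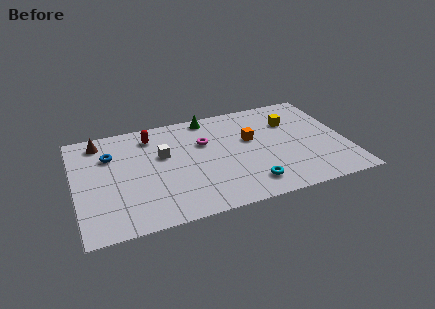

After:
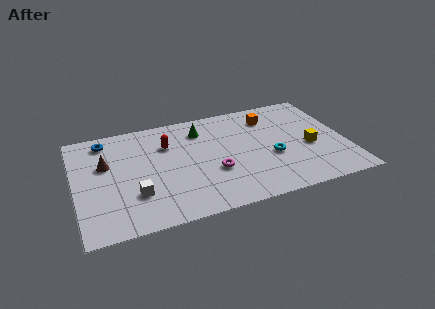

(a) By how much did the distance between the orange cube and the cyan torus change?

-0.3

Before: roughly 3.7 units apart; after: 3.4. That's 0.3 units closer together.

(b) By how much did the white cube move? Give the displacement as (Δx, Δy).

(-1.7, -2.8)

From the two frames, the white cube sits at roughly (4.8, 5.4) before and (3.1, 2.6) after.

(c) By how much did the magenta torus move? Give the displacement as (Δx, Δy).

(0.3, -2.6)

From the two frames, the magenta torus sits at roughly (7.1, 5.8) before and (7.4, 3.2) after.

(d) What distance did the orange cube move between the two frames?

2.0

From (9.6, 5.3) to (10.8, 6.9), the orange cube covered √(1.2² + 1.6²) ≈ 2.0 units.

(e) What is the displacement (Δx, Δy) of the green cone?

(-0.5, -1.0)

From the two frames, the green cone sits at roughly (7.5, 7.9) before and (7.0, 6.9) after.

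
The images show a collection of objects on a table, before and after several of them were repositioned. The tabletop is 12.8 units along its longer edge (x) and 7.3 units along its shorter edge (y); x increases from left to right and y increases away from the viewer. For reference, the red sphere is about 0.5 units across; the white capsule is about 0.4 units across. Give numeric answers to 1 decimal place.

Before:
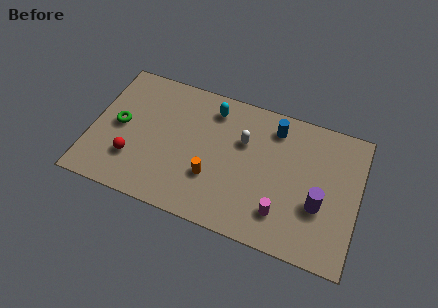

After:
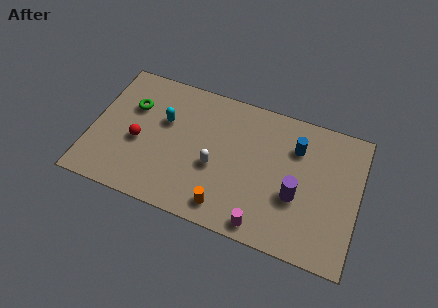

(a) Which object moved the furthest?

the cyan capsule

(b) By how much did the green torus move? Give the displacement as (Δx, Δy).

(0.5, 1.2)

The green torus started near (1.3, 3.7) and ended near (1.8, 4.9).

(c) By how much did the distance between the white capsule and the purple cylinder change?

-0.4

The distance was about 4.3 in the first image and 3.9 in the second, so they moved 0.4 units closer together.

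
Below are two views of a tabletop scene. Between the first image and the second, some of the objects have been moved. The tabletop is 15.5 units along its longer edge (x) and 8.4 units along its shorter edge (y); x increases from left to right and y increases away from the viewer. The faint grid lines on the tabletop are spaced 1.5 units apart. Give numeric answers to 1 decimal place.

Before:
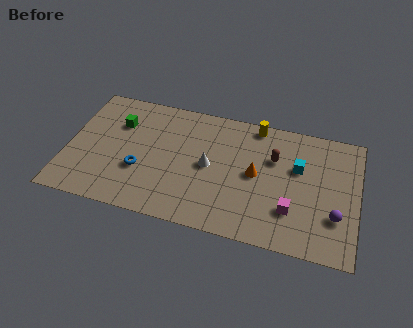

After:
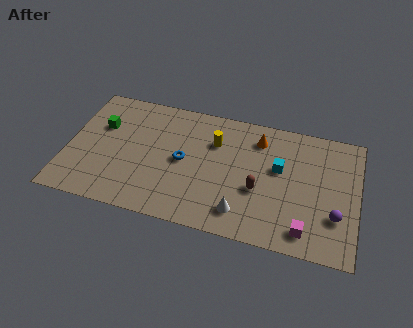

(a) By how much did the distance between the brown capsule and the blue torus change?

-3.3

The distance was about 7.5 in the first image and 4.2 in the second, so they moved 3.3 units closer together.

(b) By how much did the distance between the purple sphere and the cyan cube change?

+0.5

The distance was about 3.4 in the first image and 3.9 in the second, so they moved 0.5 units further apart.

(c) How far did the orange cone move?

2.4

The orange cone was near (10.1, 4.3) before and (10.1, 6.7) after, so it travelled √(0.0² + 2.4²) ≈ 2.4 units.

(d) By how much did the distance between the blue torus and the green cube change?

+1.5

They were about 3.2 units apart before and 4.7 after — 1.5 units further apart.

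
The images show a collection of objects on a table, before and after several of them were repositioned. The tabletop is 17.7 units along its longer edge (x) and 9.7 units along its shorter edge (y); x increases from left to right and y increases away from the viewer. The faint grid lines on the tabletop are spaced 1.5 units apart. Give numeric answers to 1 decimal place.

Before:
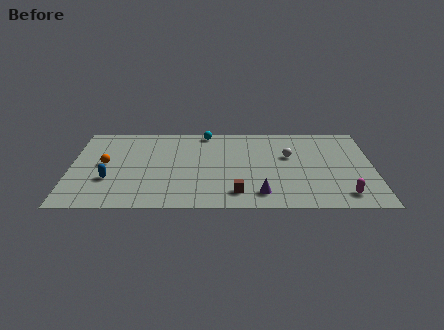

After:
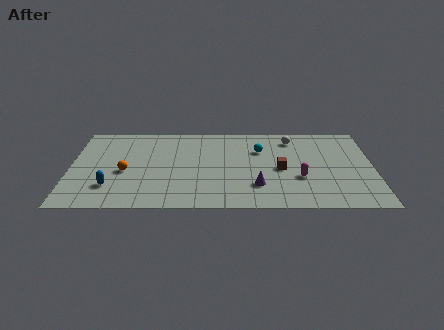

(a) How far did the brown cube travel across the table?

3.7

The brown cube was near (9.7, 1.8) before and (12.3, 4.5) after, so it travelled √(2.6² + 2.7²) ≈ 3.7 units.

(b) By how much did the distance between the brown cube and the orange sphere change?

+0.7

They were about 8.4 units apart before and 9.1 after — 0.7 units further apart.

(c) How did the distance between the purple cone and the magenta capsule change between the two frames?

-2.1

Before: roughly 4.8 units apart; after: 2.7. That's 2.1 units closer together.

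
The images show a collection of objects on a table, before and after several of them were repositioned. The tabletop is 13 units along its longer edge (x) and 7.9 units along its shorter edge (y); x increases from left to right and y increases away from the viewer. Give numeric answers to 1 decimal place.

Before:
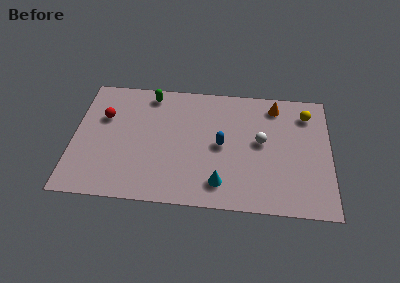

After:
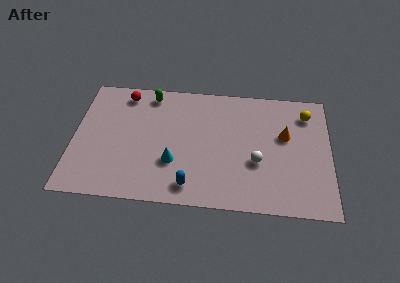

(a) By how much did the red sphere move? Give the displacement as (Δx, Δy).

(1.0, 1.6)

From the two frames, the red sphere sits at roughly (1.5, 5.2) before and (2.5, 6.8) after.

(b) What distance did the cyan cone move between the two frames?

2.6

The cyan cone moved from about (7.5, 1.5) to (5.1, 2.6), a distance of √(2.4² + 1.1²) ≈ 2.6.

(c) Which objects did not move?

the yellow sphere and the green capsule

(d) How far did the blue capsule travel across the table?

3.1

The blue capsule was near (7.5, 3.9) before and (6.0, 1.2) after, so it travelled √(1.5² + 2.7²) ≈ 3.1 units.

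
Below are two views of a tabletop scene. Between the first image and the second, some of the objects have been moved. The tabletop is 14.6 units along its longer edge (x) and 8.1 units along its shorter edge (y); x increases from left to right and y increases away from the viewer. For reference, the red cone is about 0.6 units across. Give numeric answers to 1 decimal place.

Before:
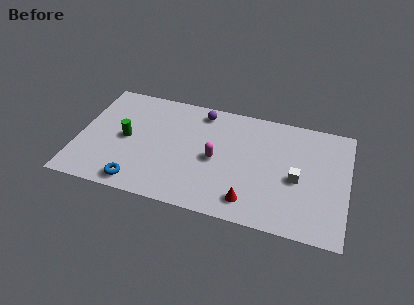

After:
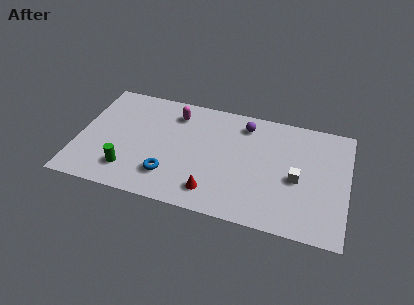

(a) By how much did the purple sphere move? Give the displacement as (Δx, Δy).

(2.4, -0.3)

The purple sphere started near (6.5, 7.0) and ended near (8.9, 6.7).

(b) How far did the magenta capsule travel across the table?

3.6

The magenta capsule moved from about (7.5, 3.8) to (5.1, 6.5), a distance of √(2.4² + 2.7²) ≈ 3.6.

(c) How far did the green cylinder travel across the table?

2.2

From (2.6, 4.0) to (2.9, 1.8), the green cylinder covered √(0.3² + 2.2²) ≈ 2.2 units.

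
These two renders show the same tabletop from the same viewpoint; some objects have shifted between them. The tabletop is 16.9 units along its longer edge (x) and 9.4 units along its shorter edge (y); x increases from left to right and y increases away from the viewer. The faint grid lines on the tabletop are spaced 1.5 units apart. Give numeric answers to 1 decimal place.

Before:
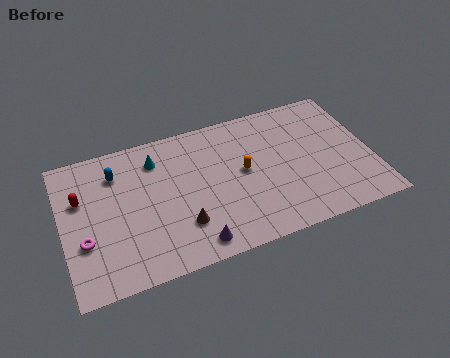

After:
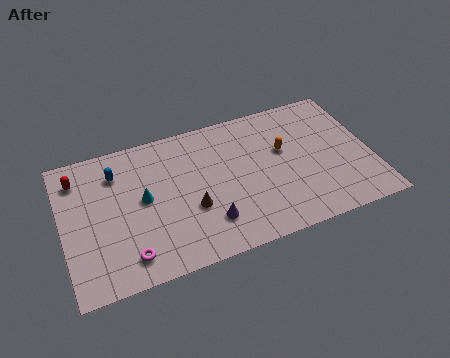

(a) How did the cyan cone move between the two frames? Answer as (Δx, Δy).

(-0.9, -2.4)

The cyan cone was at about (5.3, 7.4) and moved to about (4.4, 5.0).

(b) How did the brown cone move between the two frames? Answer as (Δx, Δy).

(0.6, 0.9)

From the two frames, the brown cone sits at roughly (6.3, 2.6) before and (6.9, 3.5) after.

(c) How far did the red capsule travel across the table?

1.4

The red capsule moved from about (1.1, 6.1) to (1.0, 7.5), a distance of √(0.1² + 1.4²) ≈ 1.4.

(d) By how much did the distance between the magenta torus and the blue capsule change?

+1.2

Before: roughly 4.4 units apart; after: 5.6. That's 1.2 units further apart.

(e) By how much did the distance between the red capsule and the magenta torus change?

+3.5

The distance was about 2.8 in the first image and 6.3 in the second, so they moved 3.5 units further apart.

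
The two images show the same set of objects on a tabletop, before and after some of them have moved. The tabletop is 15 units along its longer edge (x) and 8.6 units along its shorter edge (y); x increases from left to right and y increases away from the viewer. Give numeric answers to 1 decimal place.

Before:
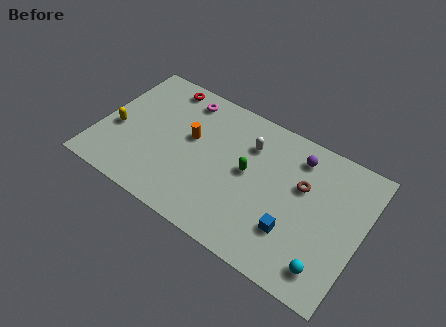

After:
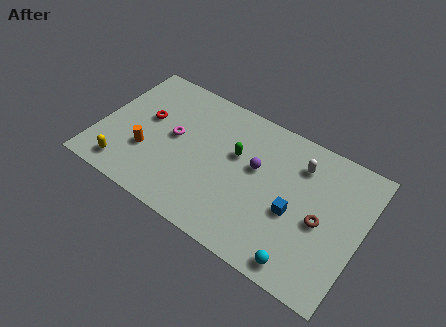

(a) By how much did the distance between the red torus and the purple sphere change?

-1.6

They were about 8.0 units apart before and 6.4 after — 1.6 units closer together.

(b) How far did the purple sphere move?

2.8

The purple sphere moved from about (11.0, 7.0) to (8.9, 5.1), a distance of √(2.1² + 1.9²) ≈ 2.8.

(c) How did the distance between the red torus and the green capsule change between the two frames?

-1.1

They were about 6.3 units apart before and 5.2 after — 1.1 units closer together.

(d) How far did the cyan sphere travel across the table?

1.4

From (13.5, 1.5) to (12.2, 1.0), the cyan sphere covered √(1.3² + 0.5²) ≈ 1.4 units.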